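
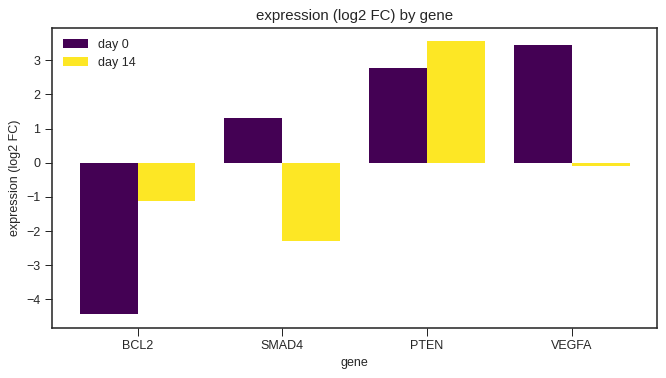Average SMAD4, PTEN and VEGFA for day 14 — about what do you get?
≈ 1

(-2 + 4 + 0) / 3 ≈ 1.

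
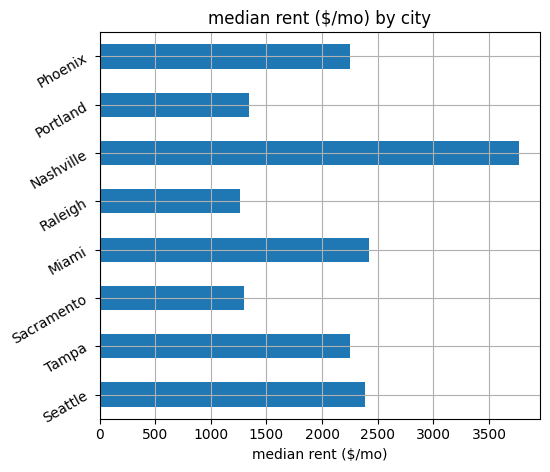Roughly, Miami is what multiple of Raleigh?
Miami ≈ 2500, Raleigh ≈ 1500; 2500/1500 ≈ 1.67.

≈ 1.67×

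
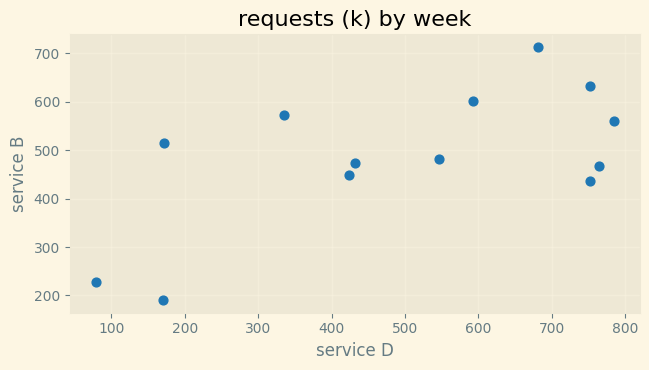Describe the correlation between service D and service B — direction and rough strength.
Points are positively correlated; moderate (|r| ≈ 0.6).

positive, moderate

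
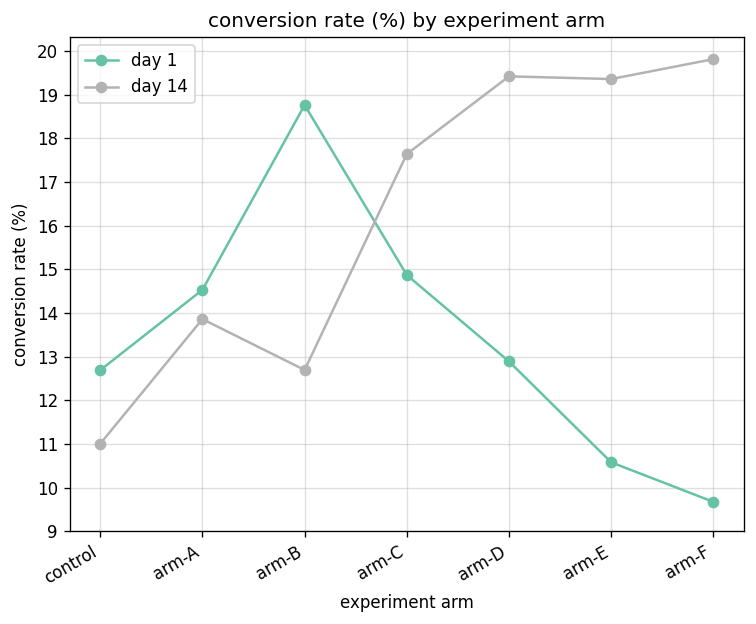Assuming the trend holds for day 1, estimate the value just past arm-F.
Last three: 13, 11, 10 → slope ≈ -1.5/step → next ≈ 8.5.

≈ 8.5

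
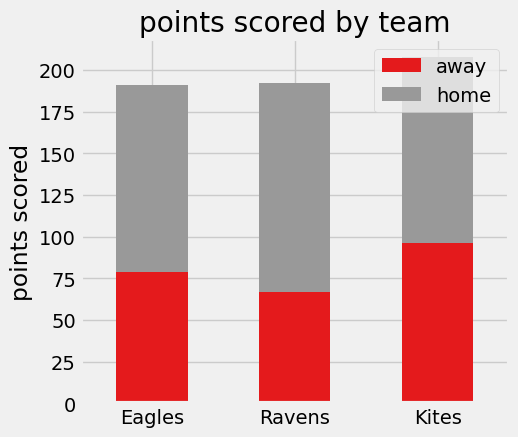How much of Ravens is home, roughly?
home top ≈ 200, bottom ≈ 60; segment ≈ 140.

≈ 140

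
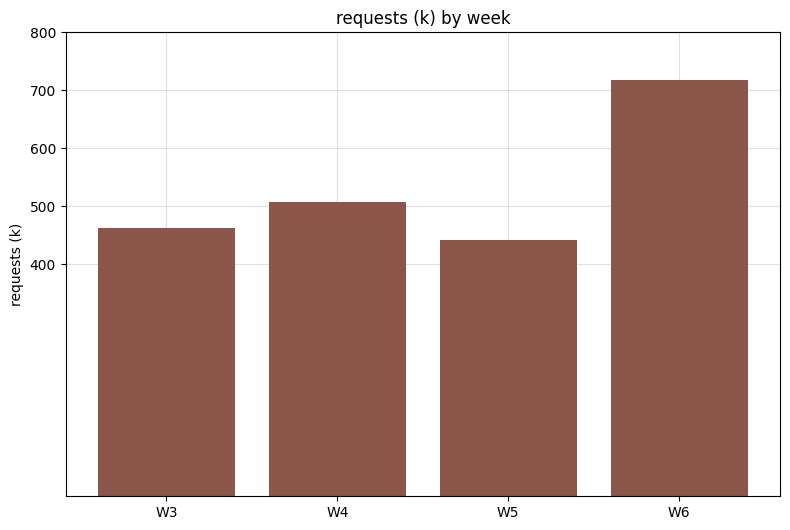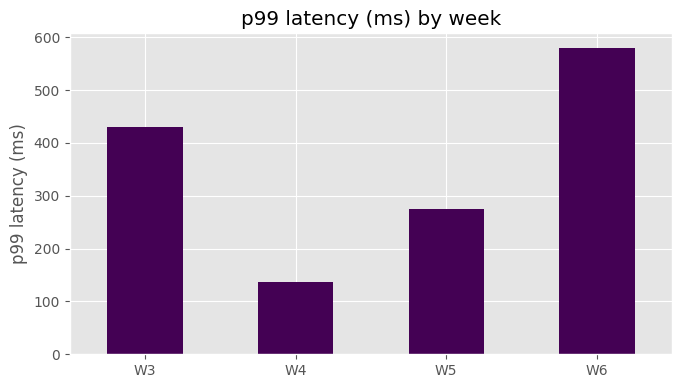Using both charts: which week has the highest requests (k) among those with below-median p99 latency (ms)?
Chart 2 median p99 latency (ms) ≈ 400; below-median weeks: W4, W5. Among those, W4 has the highest requests (k) (≈ 500).

W4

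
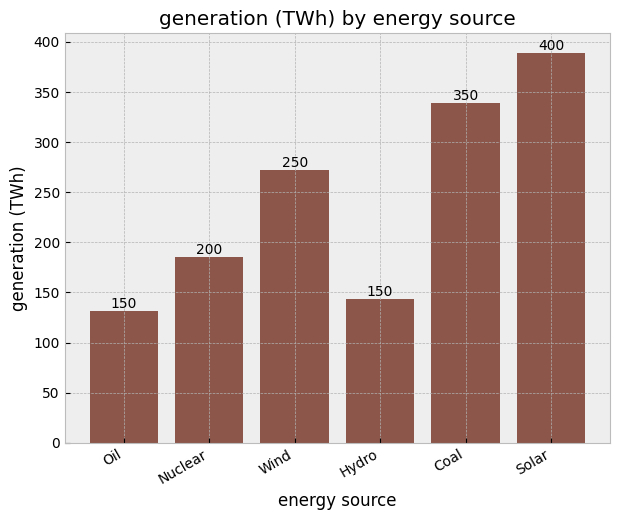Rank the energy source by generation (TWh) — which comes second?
Coal

Top 3: Solar ≈ 400, Coal ≈ 350, Wind ≈ 250.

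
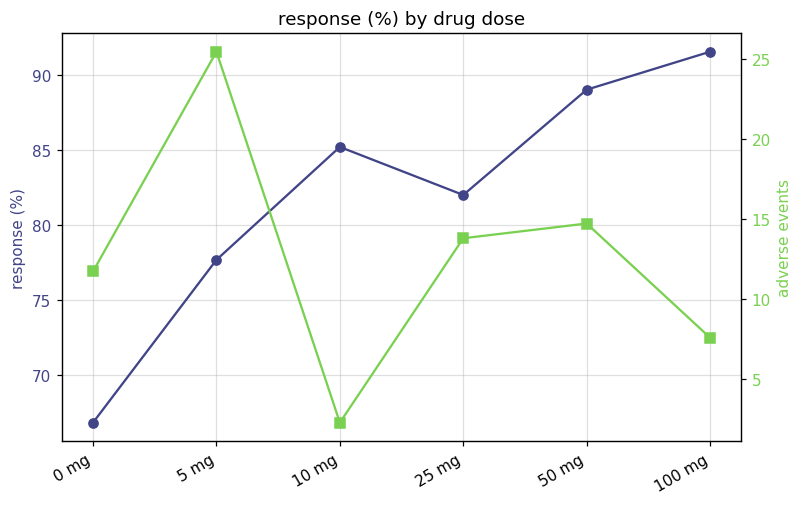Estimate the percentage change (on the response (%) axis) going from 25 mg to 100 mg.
25 mg ≈ 80, 100 mg ≈ 90; (90 − 80) / 80 ≈ +12.5%.

≈ +12.5%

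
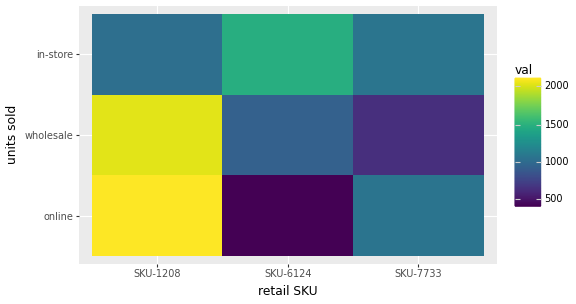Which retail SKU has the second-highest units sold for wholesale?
Top 3 for wholesale: SKU-1208 ≈ 2000, SKU-6124 ≈ 1000, SKU-7733 ≈ 600.

SKU-6124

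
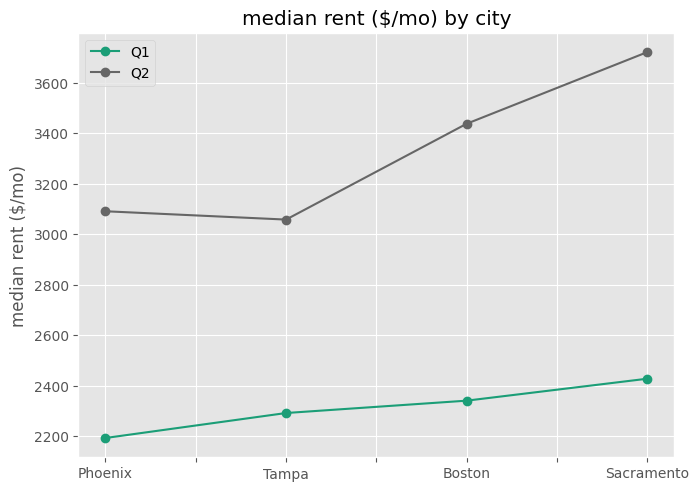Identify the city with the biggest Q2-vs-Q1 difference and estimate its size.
Sacramento, ≈ 1400 $/mo

Sacramento: Q2 ≈ 3800, Q1 ≈ 2400 → gap ≈ 1400. Next-largest (Boston) is only ≈ 1000.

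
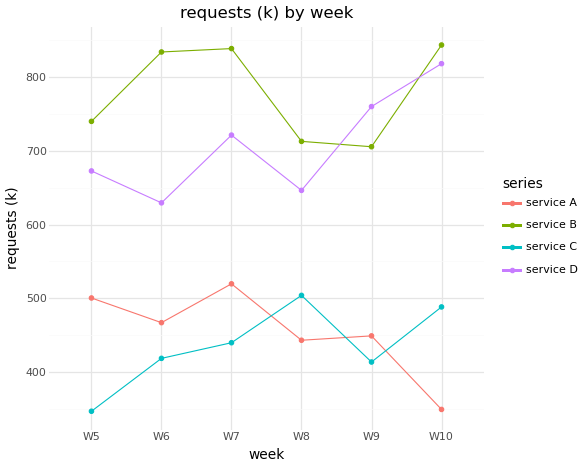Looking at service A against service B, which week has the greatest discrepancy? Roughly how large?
W10, ≈ 500 k

W10: service A ≈ 350, service B ≈ 850 → gap ≈ 500. Next-largest (W6) is only ≈ 400.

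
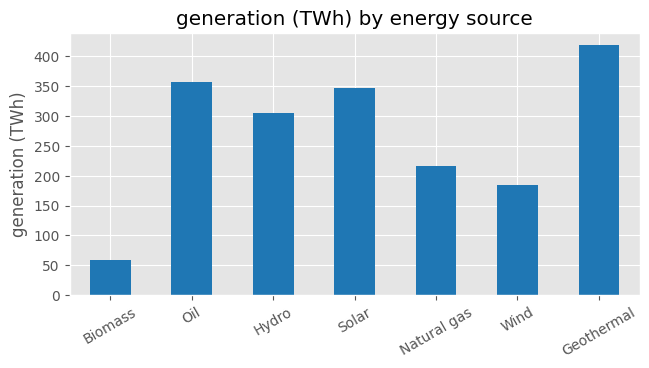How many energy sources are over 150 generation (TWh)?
Above 150: Oil, Hydro, Solar, Natural gas, Wind, Geothermal.

6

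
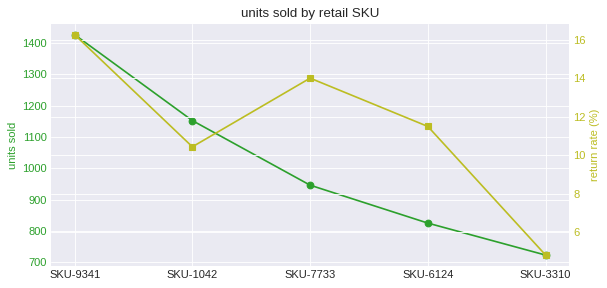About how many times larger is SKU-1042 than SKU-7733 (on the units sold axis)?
≈ 1.33×

SKU-1042 ≈ 1200, SKU-7733 ≈ 900; 1200/900 ≈ 1.33.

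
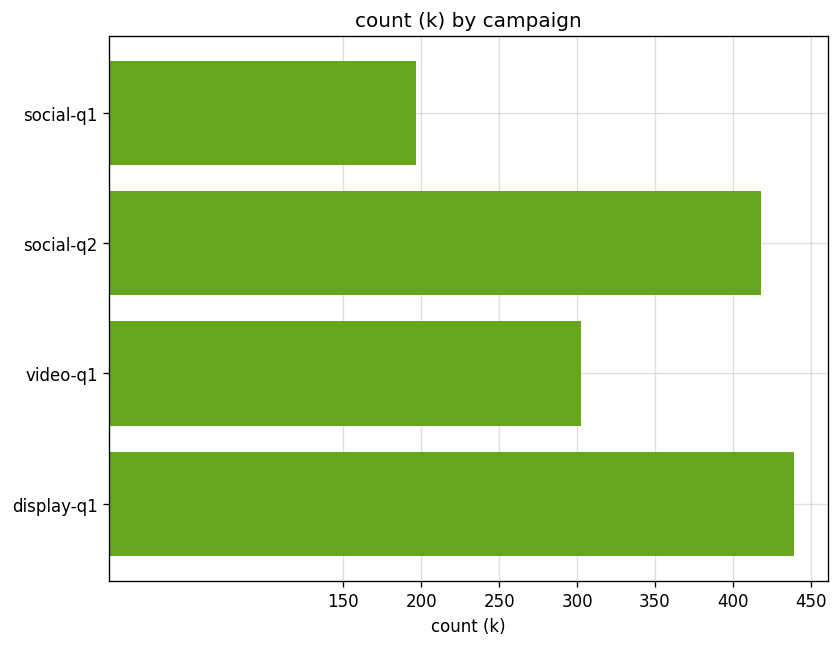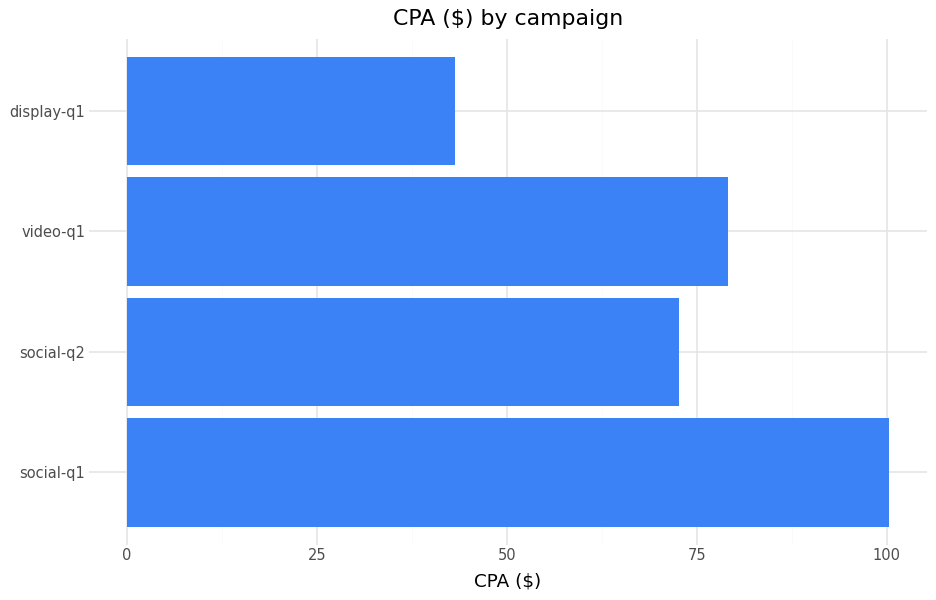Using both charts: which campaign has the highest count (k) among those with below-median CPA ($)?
display-q1

Chart 2 median CPA ($) ≈ 80; below-median campaigns: social-q2, display-q1. Among those, display-q1 has the highest count (k) (≈ 450).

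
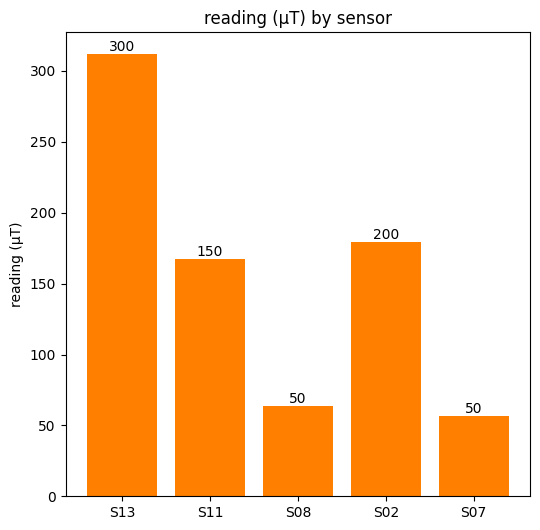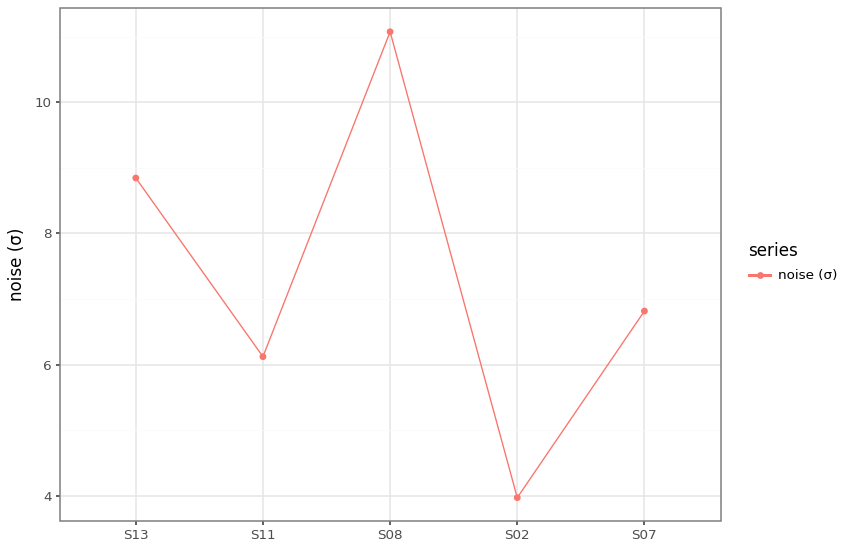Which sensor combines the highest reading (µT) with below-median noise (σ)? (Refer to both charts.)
Chart 2 median noise (σ) ≈ 6; below-median sensors: S11, S02. Among those, S02 has the highest reading (µT) (≈ 200).

S02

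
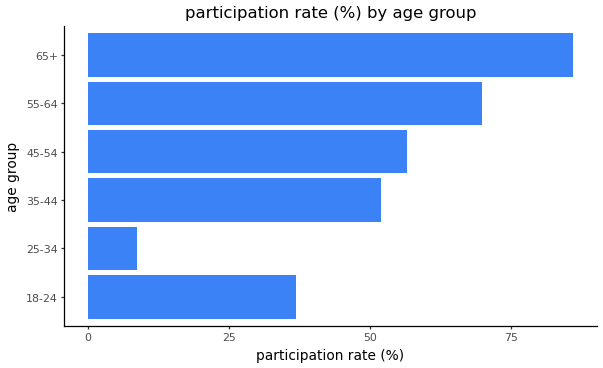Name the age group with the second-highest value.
55-64

Top 3: 65+ ≈ 90, 55-64 ≈ 70, 45-54 ≈ 60.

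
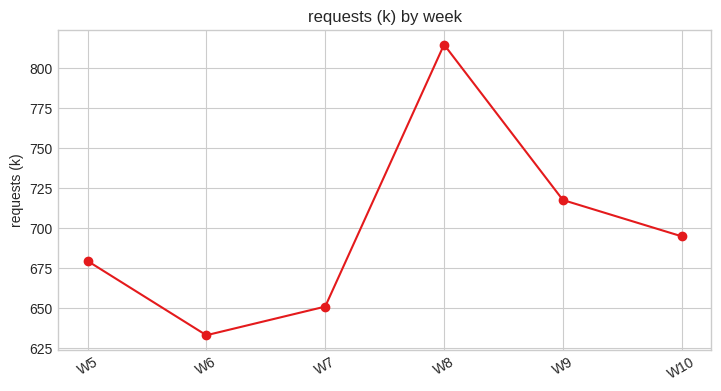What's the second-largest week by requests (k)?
Top 3: W8 ≈ 820, W9 ≈ 720, W10 ≈ 700.

W9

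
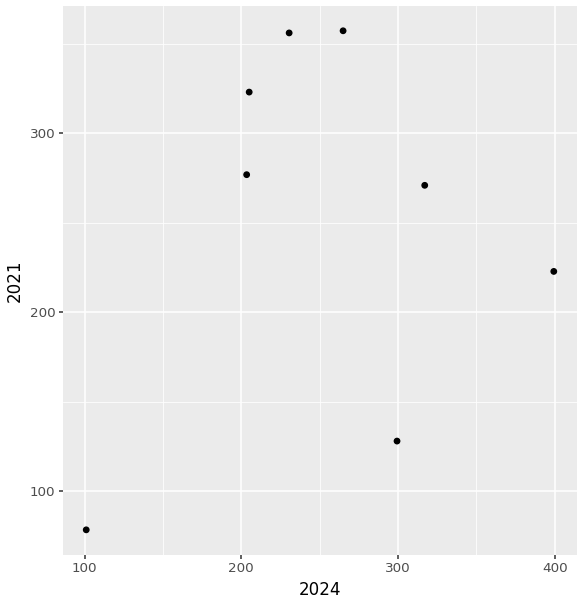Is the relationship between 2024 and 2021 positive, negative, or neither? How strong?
Points are roughly uncorrelated; weak (|r| ≈ 0.2).

no clear correlation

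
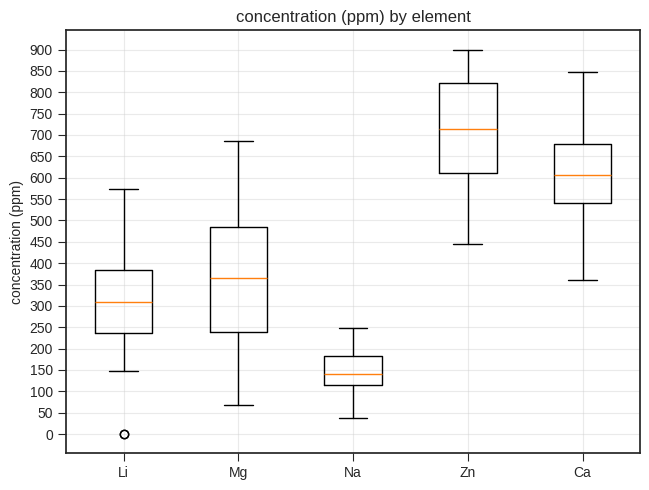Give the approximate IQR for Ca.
Q3 ≈ 700, Q1 ≈ 550; IQR ≈ 150.

≈ 150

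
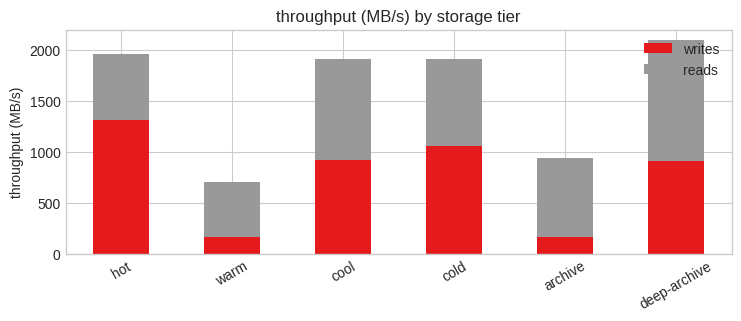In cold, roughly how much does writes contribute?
writes top ≈ 1000, bottom ≈ 0; segment ≈ 1000.

≈ 1000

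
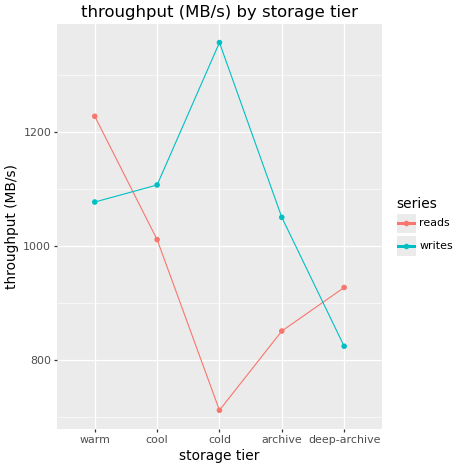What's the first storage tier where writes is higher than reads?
warm: writes ≈ 1100 vs reads ≈ 1200 (not yet); cool: writes ≈ 1100 vs reads ≈ 1000 (first crossover).

cool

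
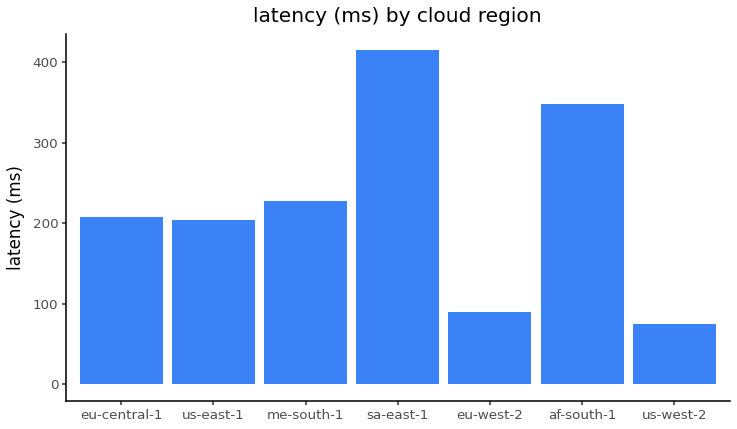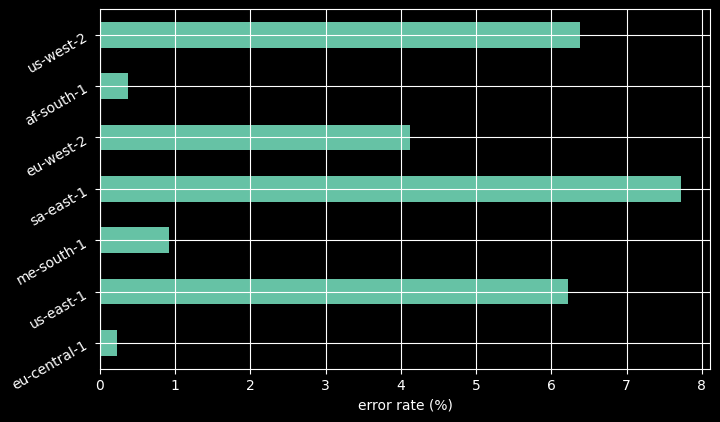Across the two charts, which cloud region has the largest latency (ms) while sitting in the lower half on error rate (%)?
af-south-1

Chart 2 median error rate (%) ≈ 4; below-median cloud regions: eu-central-1, me-south-1, af-south-1. Among those, af-south-1 has the highest latency (ms) (≈ 350).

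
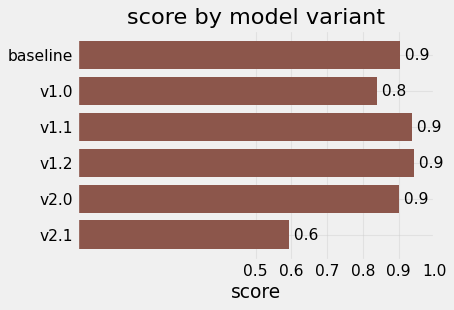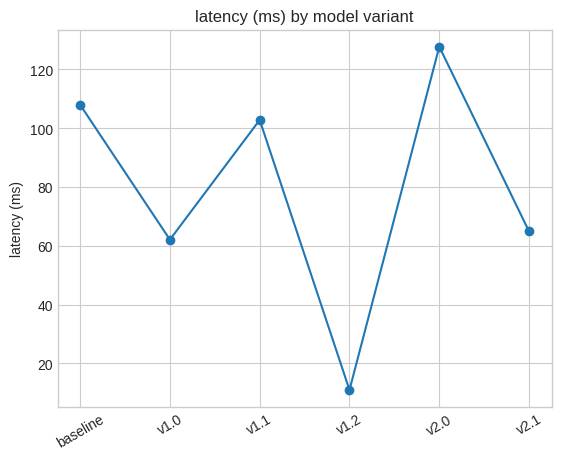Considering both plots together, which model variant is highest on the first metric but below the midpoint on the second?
v1.2

Chart 2 median latency (ms) ≈ 80; below-median model variants: v1.0, v1.2, v2.1. Among those, v1.2 has the highest score (≈ 0.9).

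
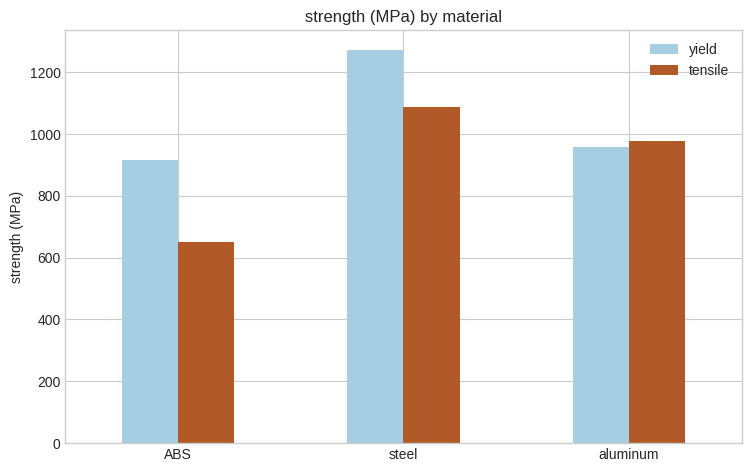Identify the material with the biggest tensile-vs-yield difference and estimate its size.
ABS, ≈ 400 MPa

ABS: tensile ≈ 600, yield ≈ 1000 → gap ≈ 400. Next-largest (steel) is only ≈ 200.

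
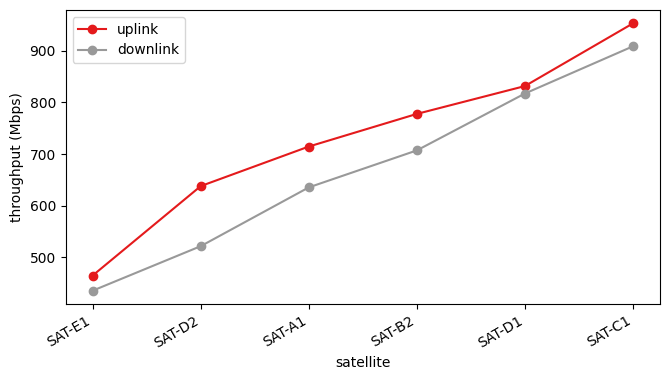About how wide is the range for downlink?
Max SAT-C1 ≈ 900, min SAT-E1 ≈ 450; range ≈ 450.

≈ 450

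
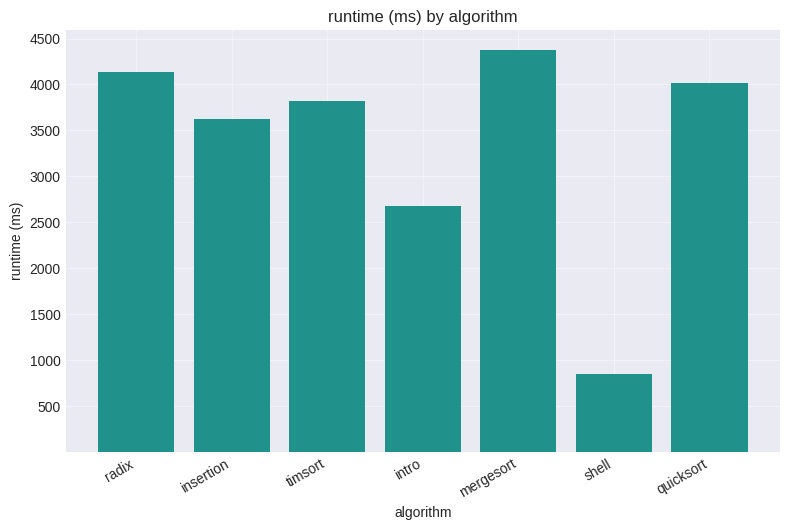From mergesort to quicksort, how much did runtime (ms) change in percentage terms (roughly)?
≈ -11.1%

mergesort ≈ 4500, quicksort ≈ 4000; (4000 − 4500) / 4500 ≈ -11.1%.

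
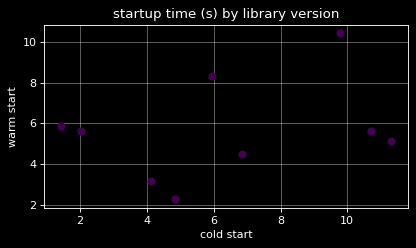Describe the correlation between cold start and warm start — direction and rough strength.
Points are positively correlated; weak (|r| ≈ 0.3).

positive, weak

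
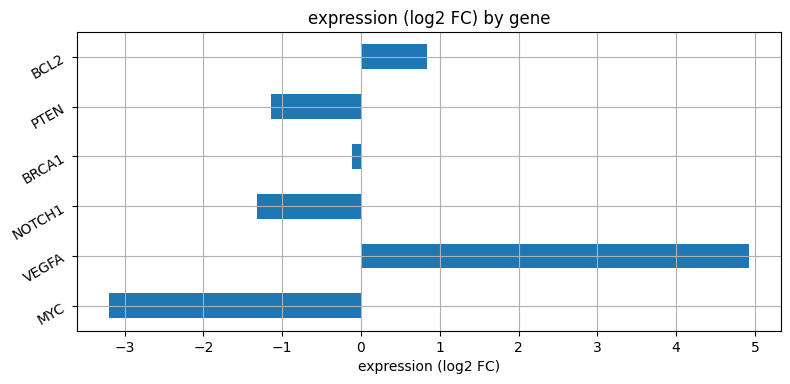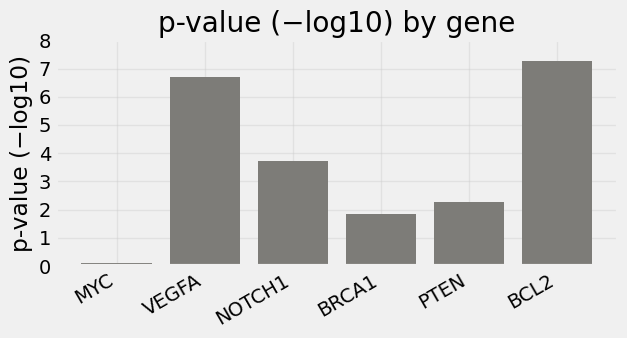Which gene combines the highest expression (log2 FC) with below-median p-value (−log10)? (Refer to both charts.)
Chart 2 median p-value (−log10) ≈ 3; below-median genes: MYC, BRCA1, PTEN. Among those, BRCA1 has the highest expression (log2 FC) (≈ 0).

BRCA1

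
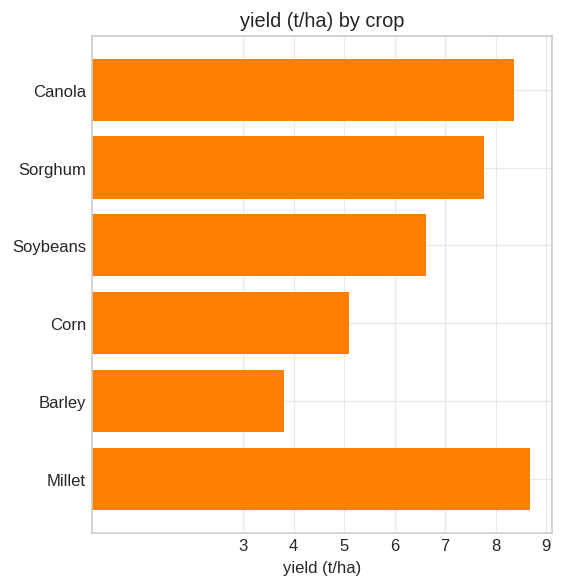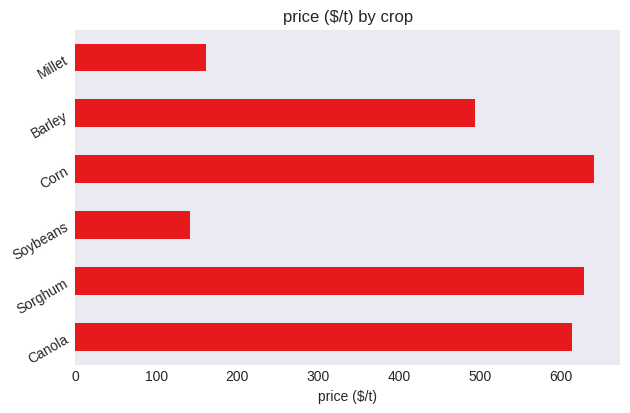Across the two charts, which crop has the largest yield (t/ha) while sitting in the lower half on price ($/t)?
Chart 2 median price ($/t) ≈ 600; below-median crops: Soybeans, Barley, Millet. Among those, Millet has the highest yield (t/ha) (≈ 9).

Millet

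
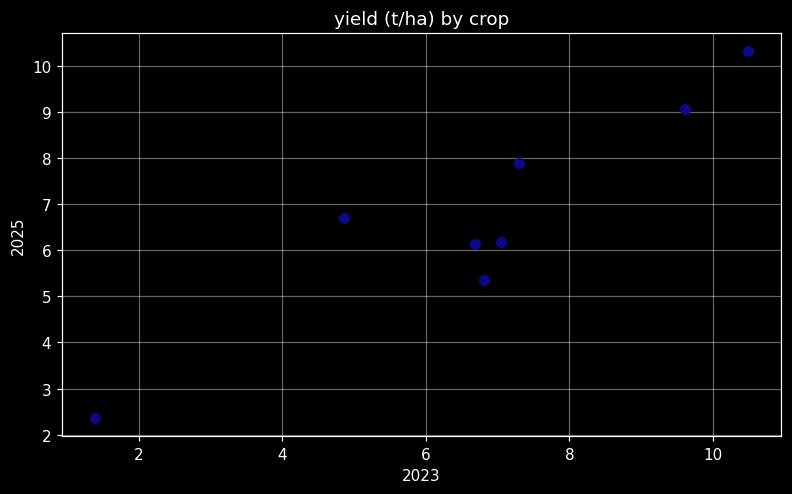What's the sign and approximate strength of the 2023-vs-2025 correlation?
positive, strong

Points are positively correlated; strong (|r| ≈ 0.9).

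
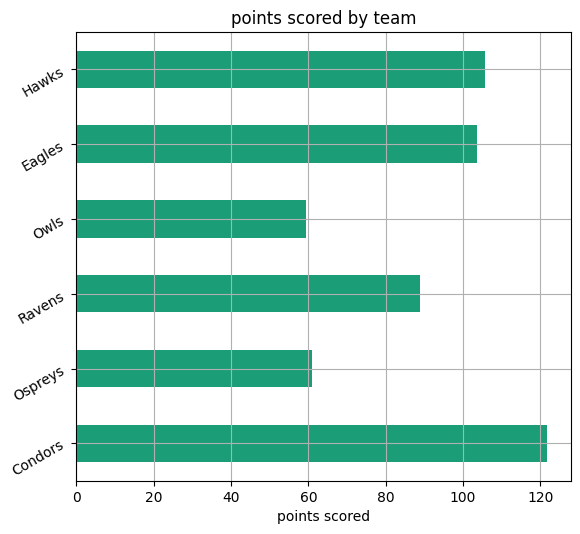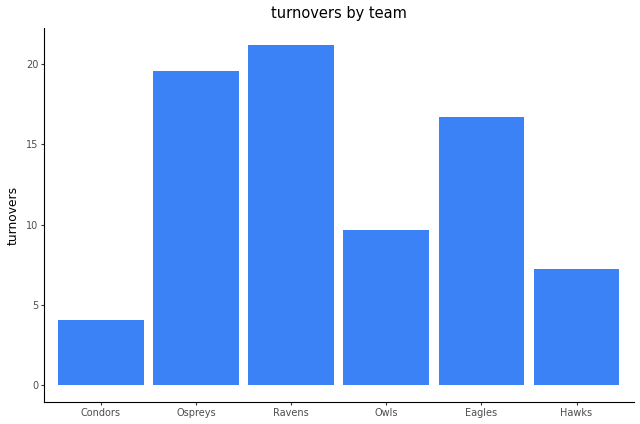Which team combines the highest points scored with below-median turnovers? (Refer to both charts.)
Chart 2 median turnovers ≈ 14; below-median teams: Condors, Owls, Hawks. Among those, Condors has the highest points scored (≈ 120).

Condors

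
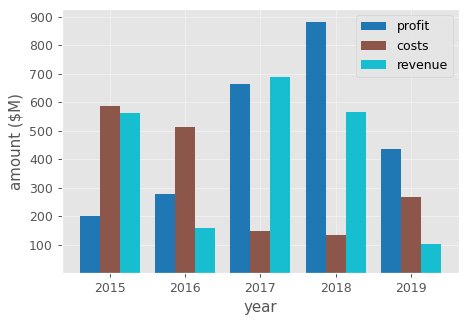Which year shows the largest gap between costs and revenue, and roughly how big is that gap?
2017, ≈ 600 $M

2017: costs ≈ 100, revenue ≈ 700 → gap ≈ 600. Next-largest (2018) is only ≈ 500.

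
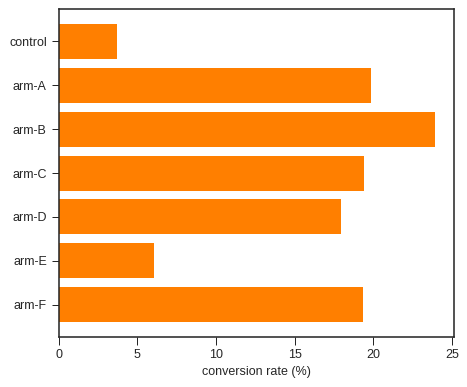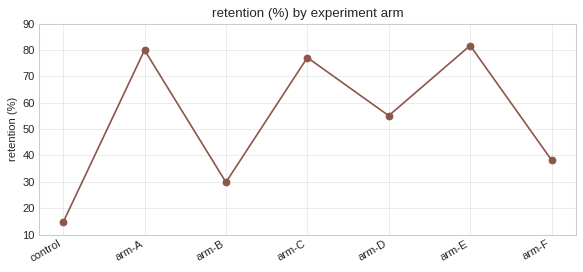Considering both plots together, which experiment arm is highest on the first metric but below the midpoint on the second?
Chart 2 median retention (%) ≈ 60; below-median experiment arms: control, arm-B, arm-F. Among those, arm-B has the highest conversion rate (%) (≈ 25).

arm-B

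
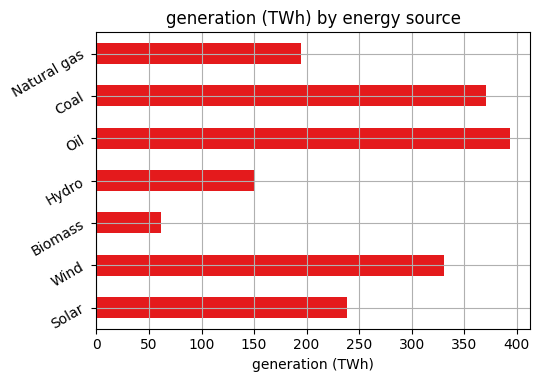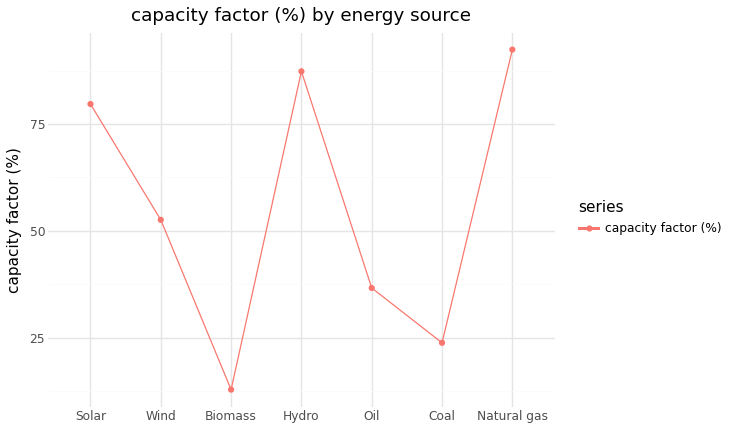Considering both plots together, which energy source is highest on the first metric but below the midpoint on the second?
Chart 2 median capacity factor (%) ≈ 50; below-median energy sources: Biomass, Oil, Coal. Among those, Oil has the highest generation (TWh) (≈ 400).

Oil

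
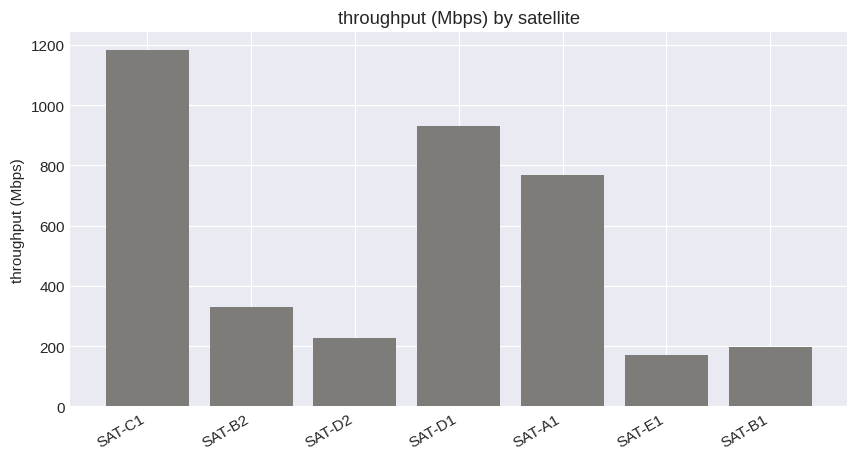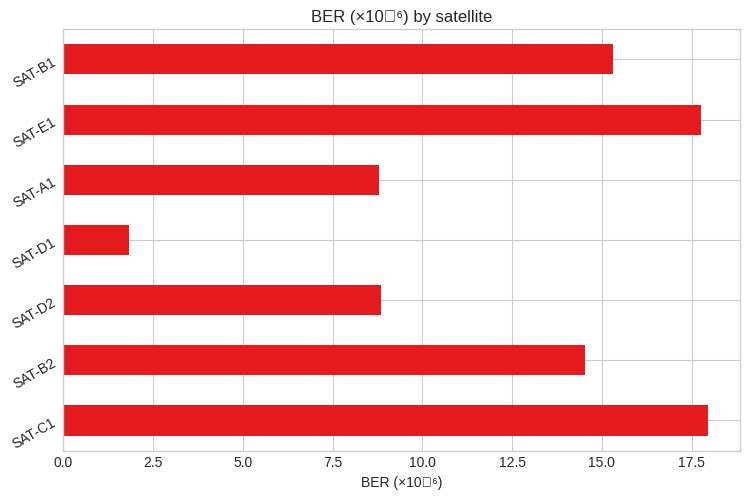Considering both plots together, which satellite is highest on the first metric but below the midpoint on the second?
SAT-D1

Chart 2 median BER (×10⁻⁶) ≈ 14; below-median satellites: SAT-D2, SAT-D1, SAT-A1. Among those, SAT-D1 has the highest throughput (Mbps) (≈ 1000).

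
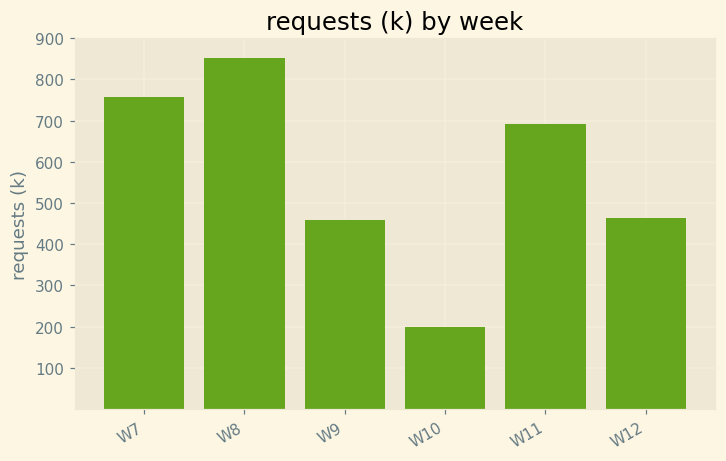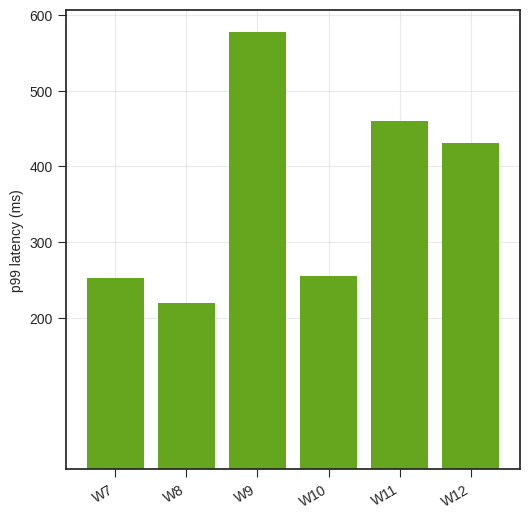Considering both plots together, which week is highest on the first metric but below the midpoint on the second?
W8

Chart 2 median p99 latency (ms) ≈ 300; below-median weeks: W7, W8, W10. Among those, W8 has the highest requests (k) (≈ 900).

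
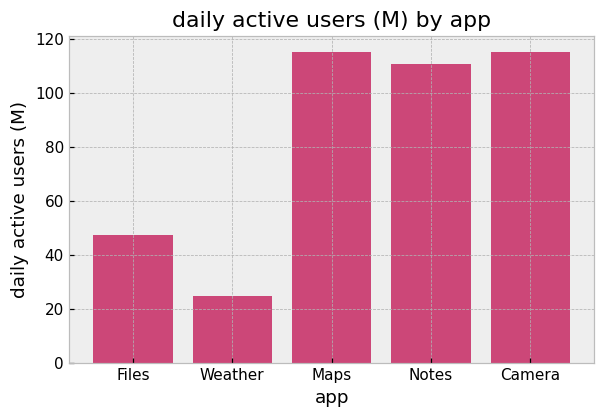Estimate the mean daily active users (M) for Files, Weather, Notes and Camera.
≈ 75

(50 + 20 + 110 + 120) / 4 ≈ 75.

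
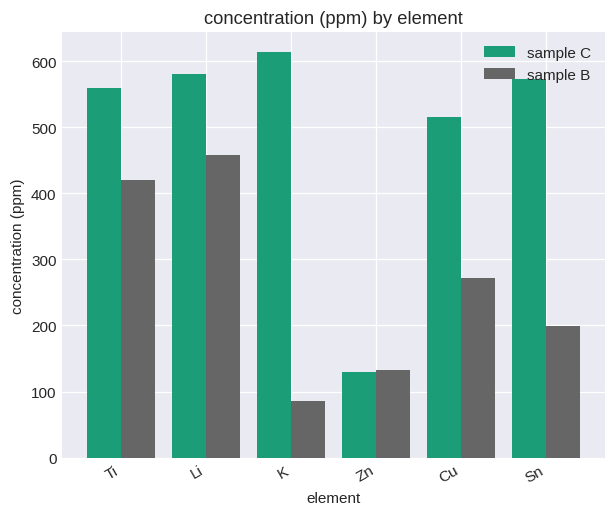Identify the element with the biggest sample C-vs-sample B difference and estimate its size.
K: sample C ≈ 600, sample B ≈ 100 → gap ≈ 500. Next-largest (Sn) is only ≈ 400.

K, ≈ 500 ppm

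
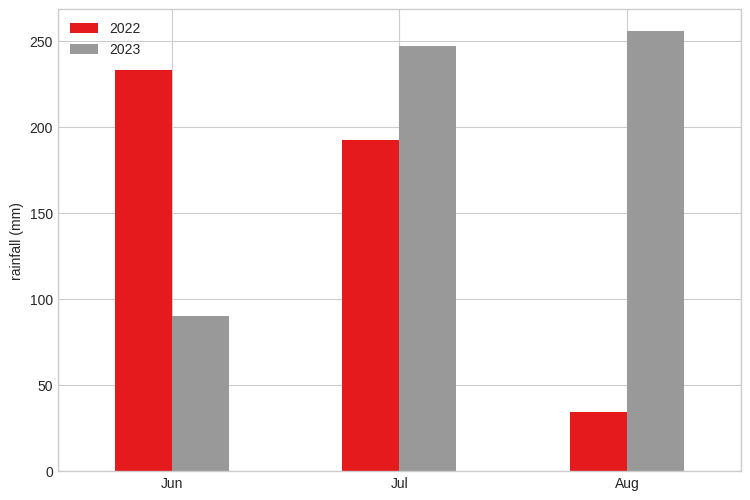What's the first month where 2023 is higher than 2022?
Jul

Jun: 2023 ≈ 100 vs 2022 ≈ 225 (not yet); Jul: 2023 ≈ 250 vs 2022 ≈ 200 (first crossover).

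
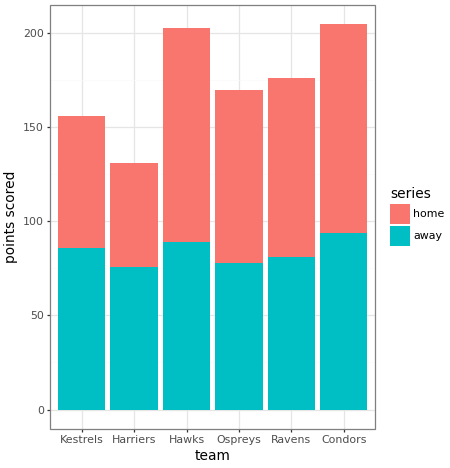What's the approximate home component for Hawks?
≈ 120

home top ≈ 200, bottom ≈ 80; segment ≈ 120.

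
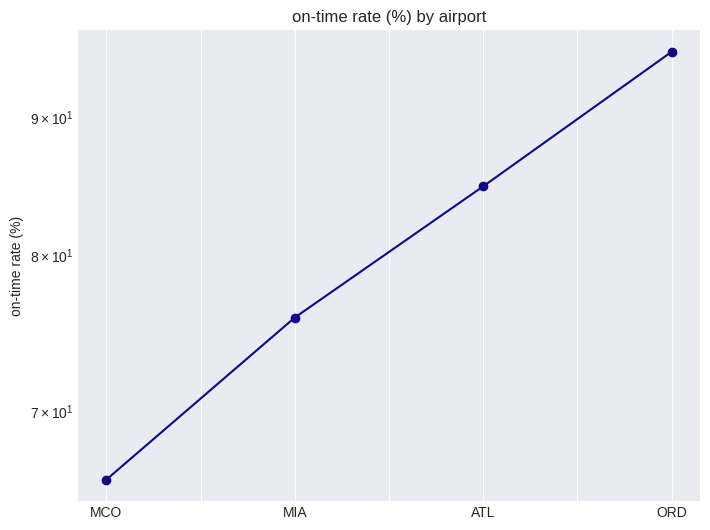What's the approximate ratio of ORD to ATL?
≈ 1.12×

ORD ≈ 95, ATL ≈ 85; 95/85 ≈ 1.12.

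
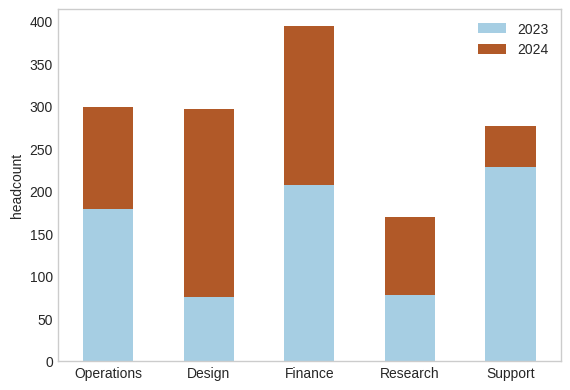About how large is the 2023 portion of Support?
≈ 250

2023 top ≈ 250, bottom ≈ 0; segment ≈ 250.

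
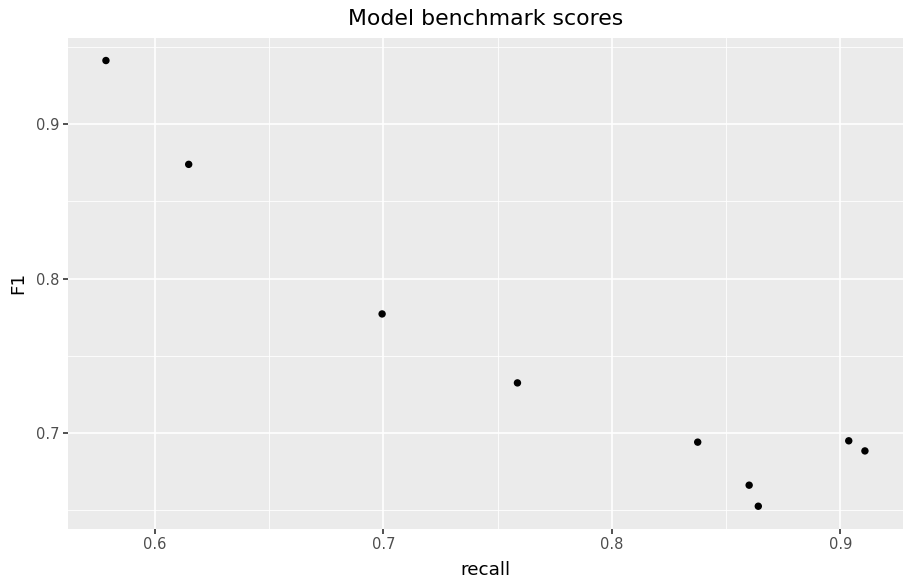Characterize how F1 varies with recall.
negative, strong

Points are negatively correlated; strong (|r| ≈ 0.9).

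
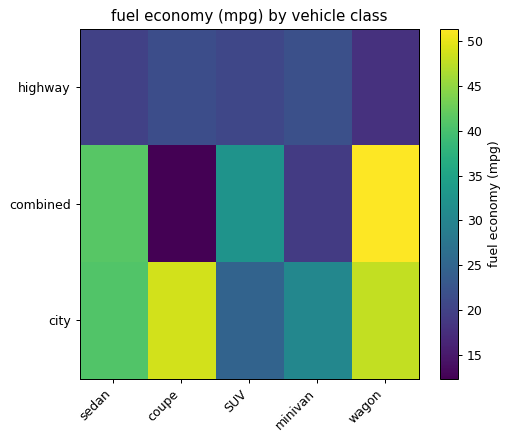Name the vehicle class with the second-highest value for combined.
sedan

Top 3 for combined: wagon ≈ 50, sedan ≈ 40, SUV ≈ 30.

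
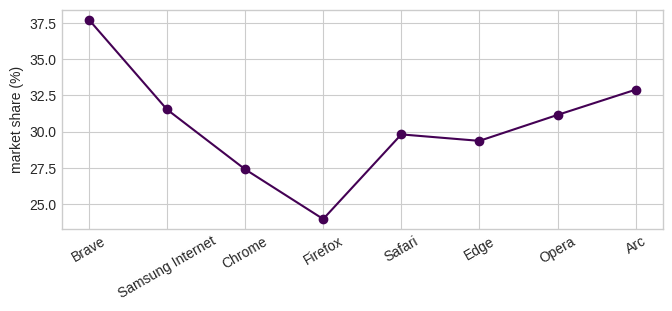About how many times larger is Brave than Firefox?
≈ 1.58×

Brave ≈ 38, Firefox ≈ 24; 38/24 ≈ 1.58.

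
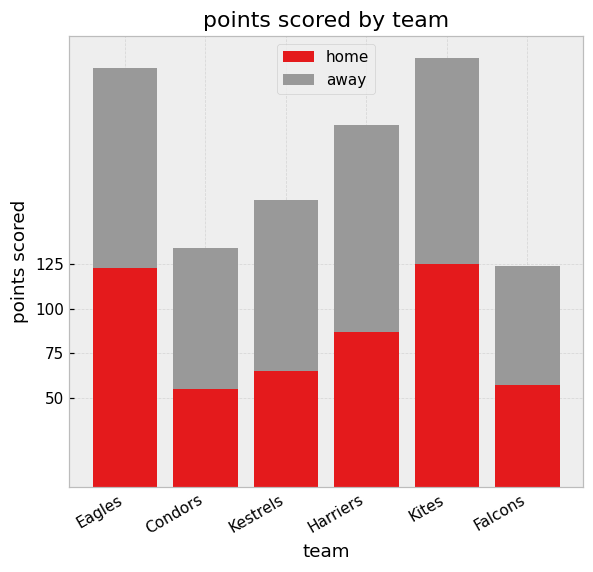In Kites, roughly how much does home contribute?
≈ 125

home top ≈ 125, bottom ≈ 0; segment ≈ 125.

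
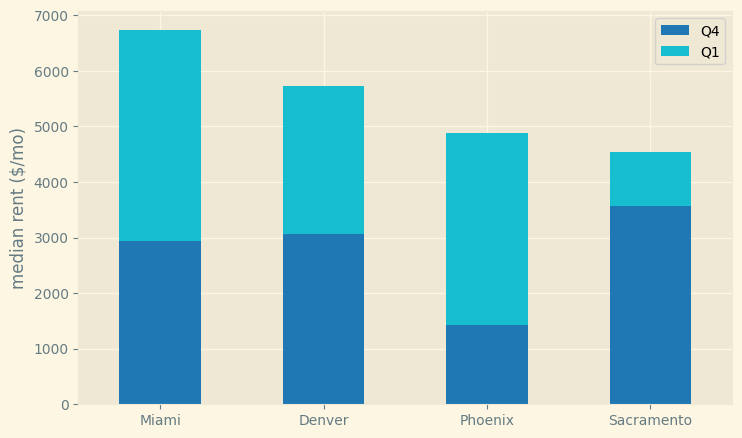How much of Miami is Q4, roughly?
≈ 3000

Q4 top ≈ 3000, bottom ≈ 0; segment ≈ 3000.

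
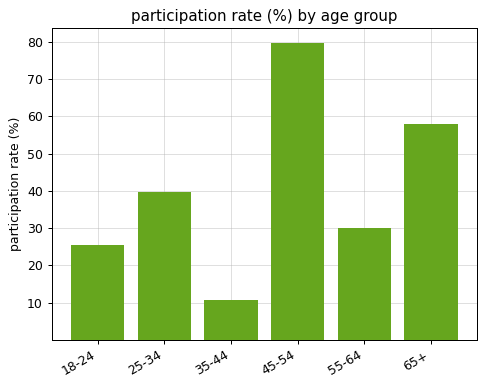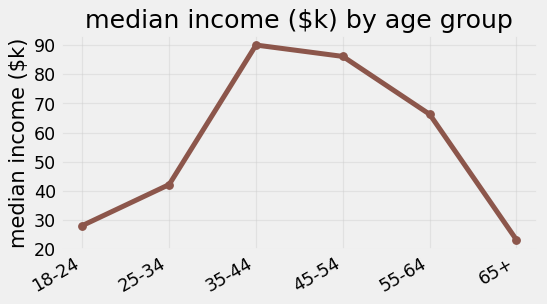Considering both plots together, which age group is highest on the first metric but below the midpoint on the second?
Chart 2 median median income ($k) ≈ 50; below-median age groups: 18-24, 25-34, 65+. Among those, 65+ has the highest participation rate (%) (≈ 60).

65+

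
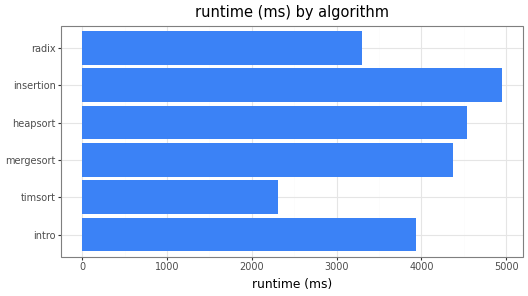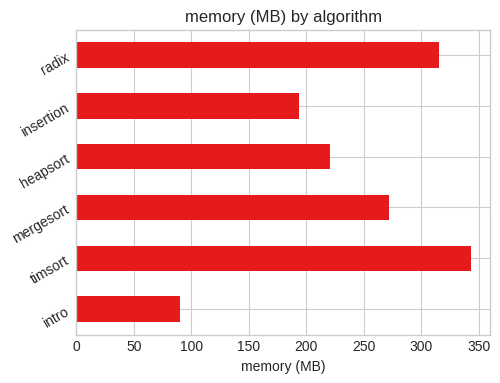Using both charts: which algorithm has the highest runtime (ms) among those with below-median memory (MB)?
Chart 2 median memory (MB) ≈ 250; below-median algorithms: intro, heapsort, insertion. Among those, insertion has the highest runtime (ms) (≈ 5000).

insertion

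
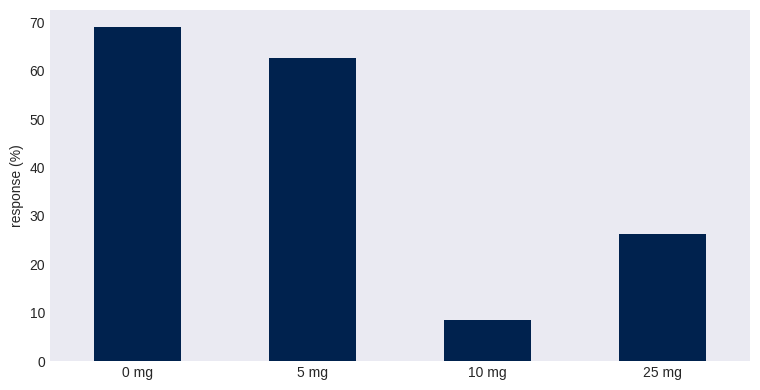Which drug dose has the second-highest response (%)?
5 mg

Top 3: 0 mg ≈ 70, 5 mg ≈ 60, 25 mg ≈ 30.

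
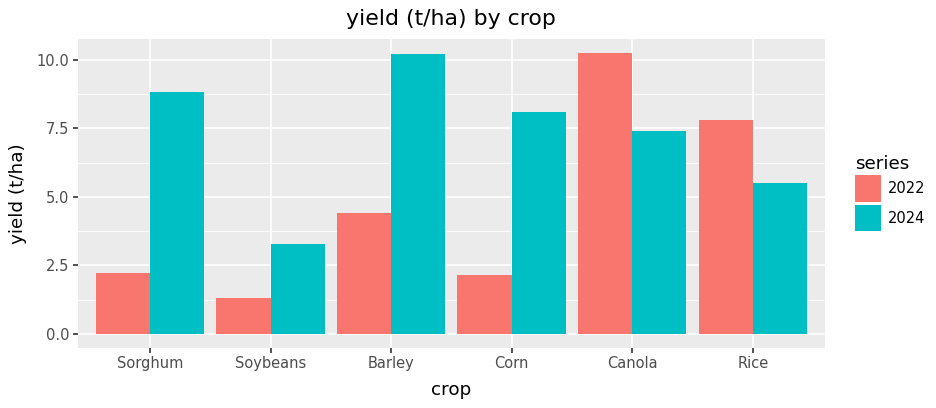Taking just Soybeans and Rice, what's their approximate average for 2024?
(3 + 6) / 2 ≈ 4.

≈ 4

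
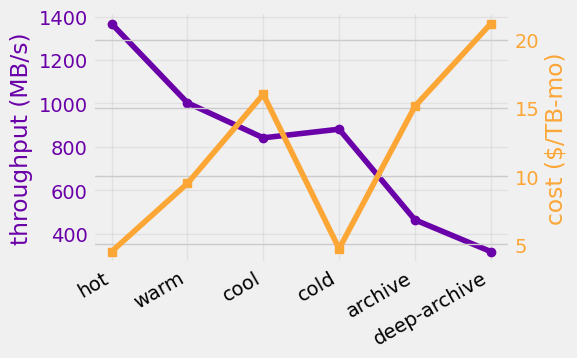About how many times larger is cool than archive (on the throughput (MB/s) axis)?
cool ≈ 800, archive ≈ 500; 800/500 ≈ 1.6.

≈ 1.6×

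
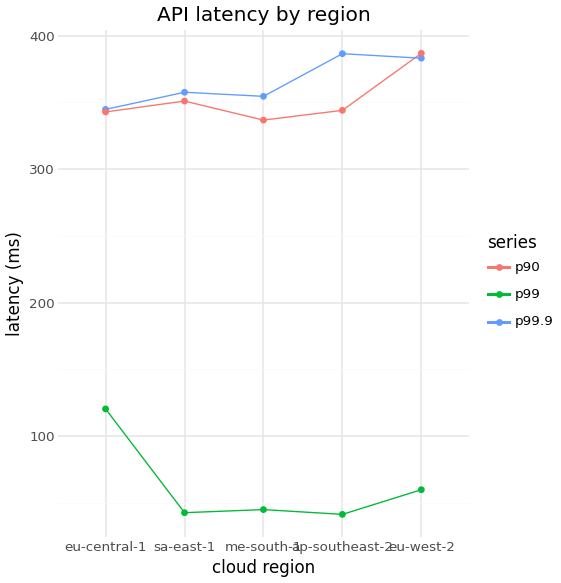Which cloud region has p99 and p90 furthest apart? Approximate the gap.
eu-west-2: p99 ≈ 50, p90 ≈ 400 → gap ≈ 350. Next-largest (sa-east-1) is only ≈ 300.

eu-west-2, ≈ 350 ms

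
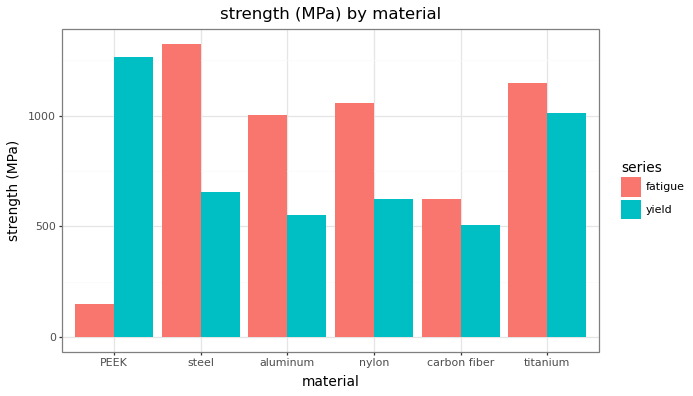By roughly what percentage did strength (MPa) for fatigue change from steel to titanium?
steel ≈ 1400, titanium ≈ 1200; (1200 − 1400) / 1400 ≈ -14.3%.

≈ -14.3%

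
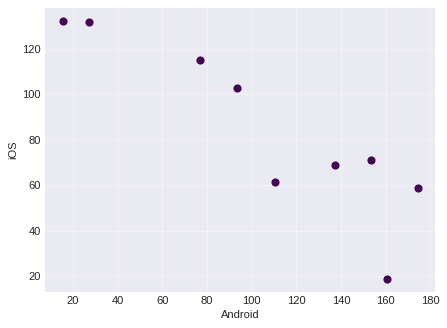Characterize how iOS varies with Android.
negative, strong

Points are negatively correlated; strong (|r| ≈ 0.9).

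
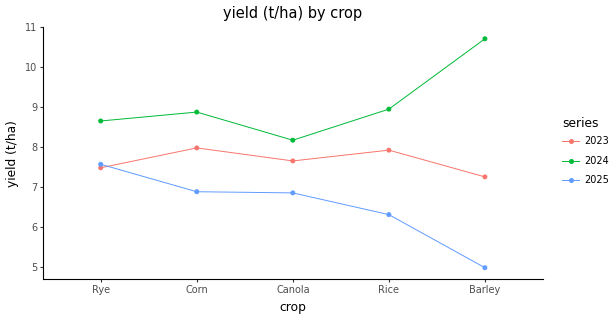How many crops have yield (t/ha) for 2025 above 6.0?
4

Above 6.0: Rye, Corn, Canola, Rice.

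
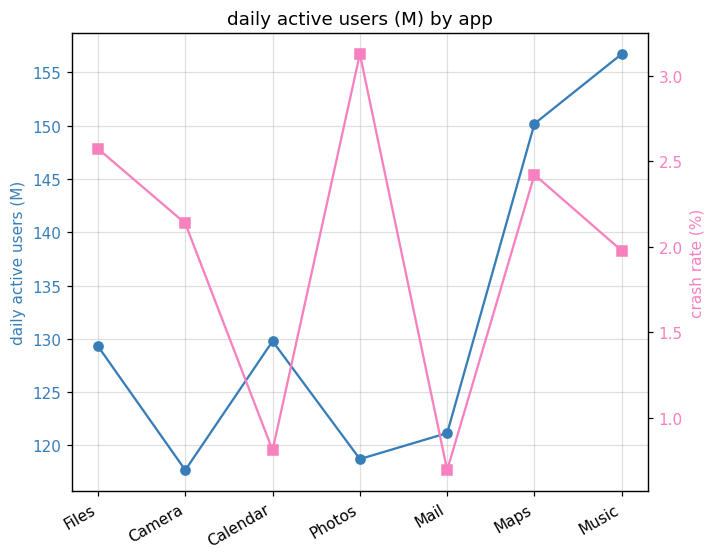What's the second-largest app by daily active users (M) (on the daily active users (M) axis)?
Maps

Top 3 (on the daily active users (M) axis): Music ≈ 155, Maps ≈ 150, Calendar ≈ 130.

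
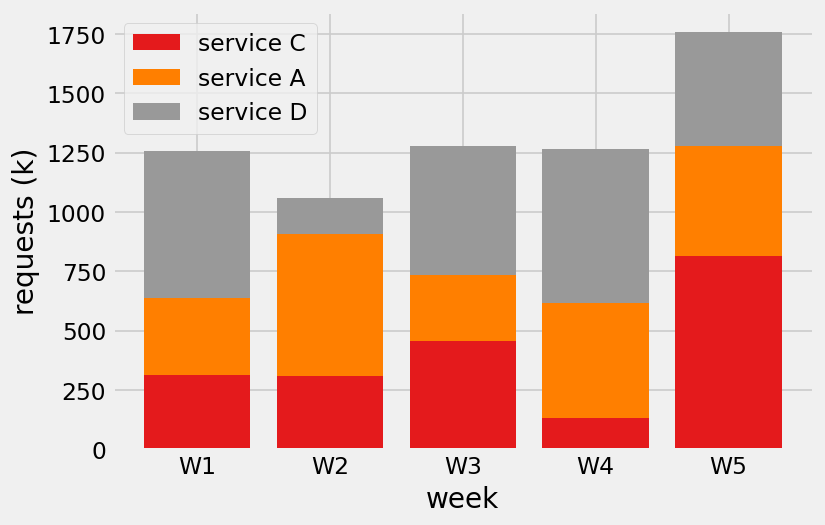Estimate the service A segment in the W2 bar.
service A top ≈ 1000, bottom ≈ 400; segment ≈ 600.

≈ 600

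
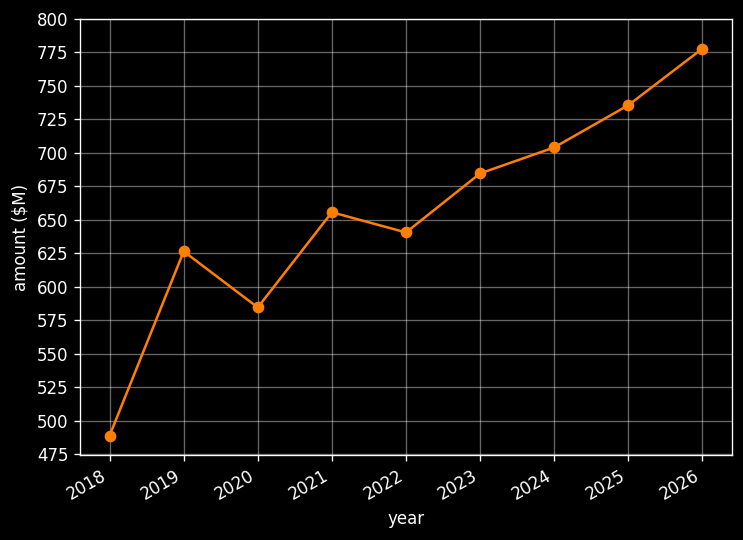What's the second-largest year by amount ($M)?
2025

Top 3: 2026 ≈ 775, 2025 ≈ 725, 2024 ≈ 700.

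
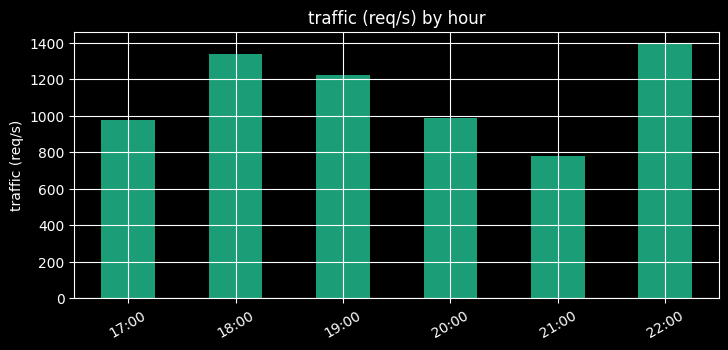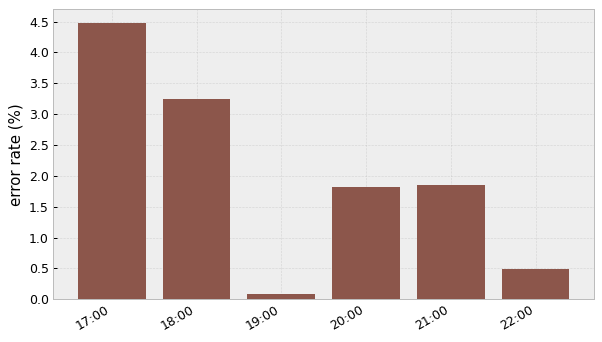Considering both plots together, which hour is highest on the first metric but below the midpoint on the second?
Chart 2 median error rate (%) ≈ 2; below-median hours: 19:00, 20:00, 22:00. Among those, 22:00 has the highest traffic (req/s) (≈ 1400).

22:00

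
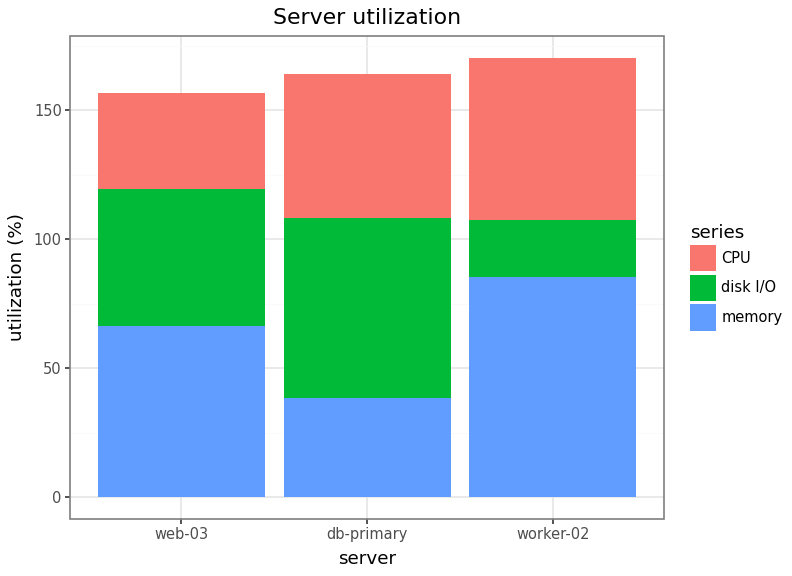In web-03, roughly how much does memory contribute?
memory top ≈ 60, bottom ≈ 0; segment ≈ 60.

≈ 60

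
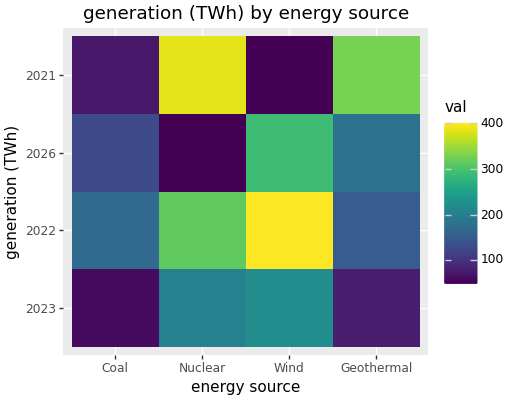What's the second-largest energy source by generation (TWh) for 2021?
Top 3 for 2021: Nuclear ≈ 400, Geothermal ≈ 350, Coal ≈ 50.

Geothermal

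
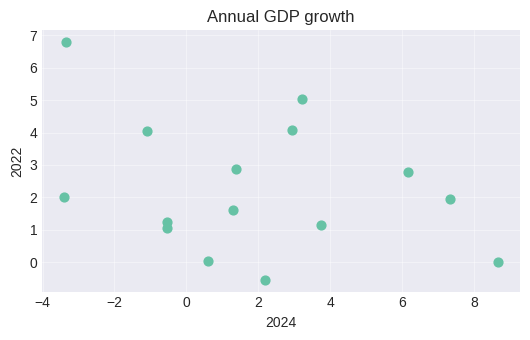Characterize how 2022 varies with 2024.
negative, weak

Points are negatively correlated; weak (|r| ≈ 0.3).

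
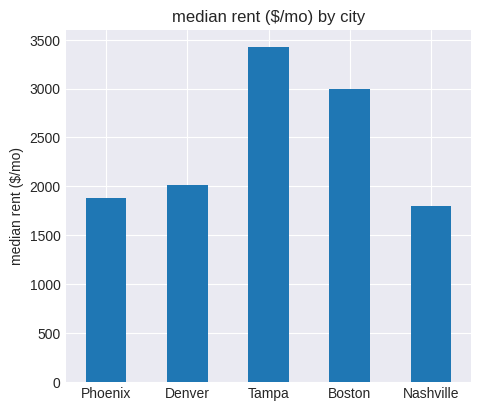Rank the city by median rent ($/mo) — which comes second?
Top 3: Tampa ≈ 3500, Boston ≈ 3000, Denver ≈ 2000.

Boston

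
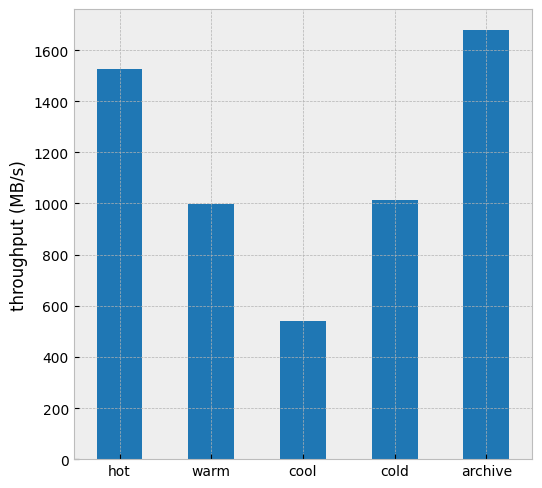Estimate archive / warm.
archive ≈ 1600, warm ≈ 1000; 1600/1000 ≈ 1.6.

≈ 1.6×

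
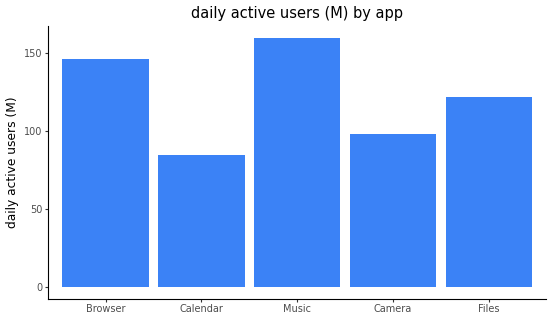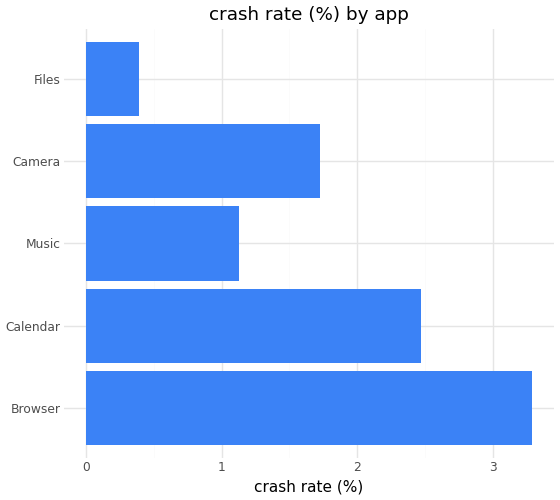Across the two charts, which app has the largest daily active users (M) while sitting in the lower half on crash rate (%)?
Chart 2 median crash rate (%) ≈ 1.5; below-median apps: Music, Files. Among those, Music has the highest daily active users (M) (≈ 160).

Music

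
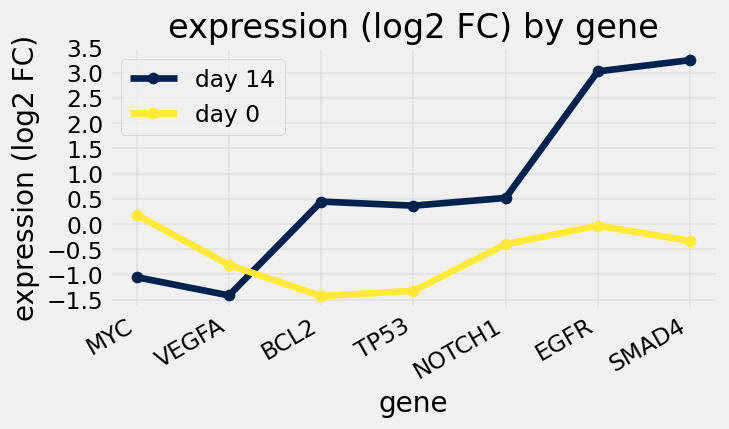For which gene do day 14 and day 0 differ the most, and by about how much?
SMAD4: day 14 ≈ 3.0, day 0 ≈ -0.5 → gap ≈ 3.5. Next-largest (EGFR) is only ≈ 3.0.

SMAD4, ≈ 3.5 log2 FC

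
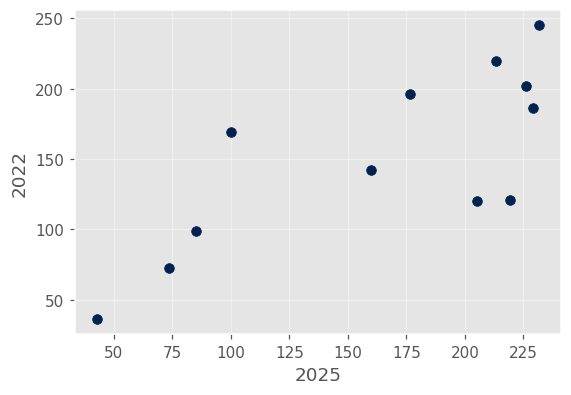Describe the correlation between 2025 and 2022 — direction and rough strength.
Points are positively correlated; strong (|r| ≈ 0.8).

positive, strong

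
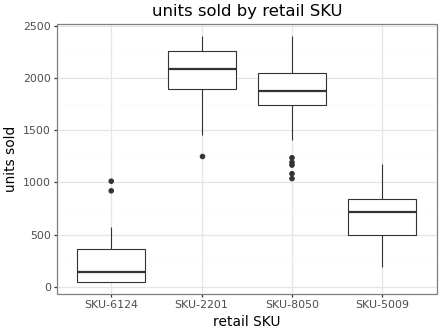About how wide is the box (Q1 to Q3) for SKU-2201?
Q3 ≈ 2200, Q1 ≈ 1800; IQR ≈ 400.

≈ 400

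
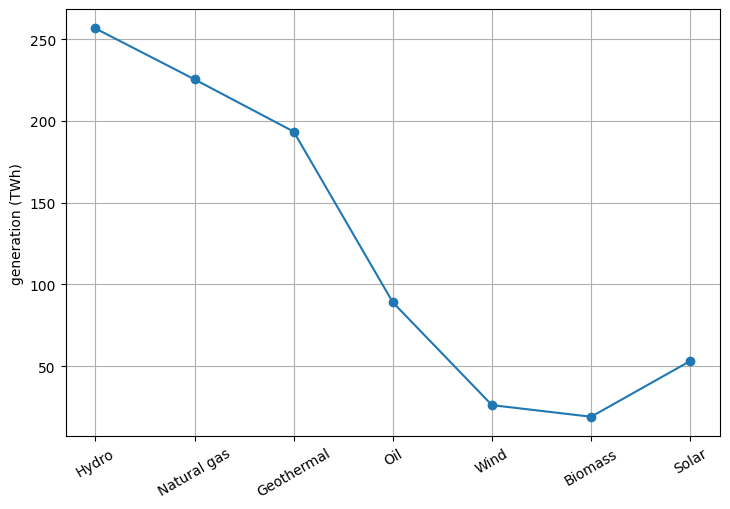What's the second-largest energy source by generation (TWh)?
Natural gas

Top 3: Hydro ≈ 260, Natural gas ≈ 220, Geothermal ≈ 200.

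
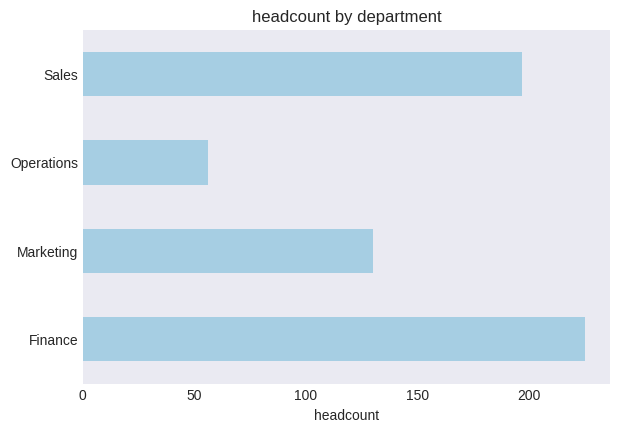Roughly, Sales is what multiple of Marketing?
≈ 1.67×

Sales ≈ 200, Marketing ≈ 120; 200/120 ≈ 1.67.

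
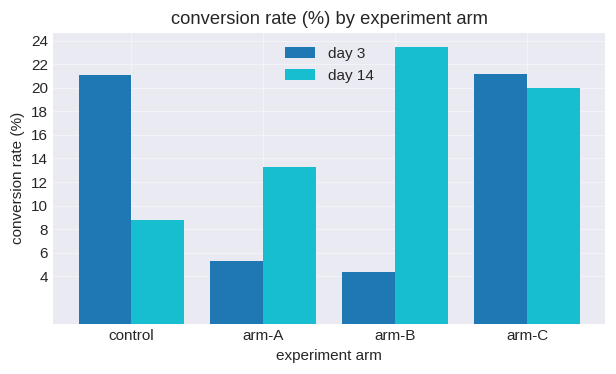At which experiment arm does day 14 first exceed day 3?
control: day 14 ≈ 8 vs day 3 ≈ 22 (not yet); arm-A: day 14 ≈ 14 vs day 3 ≈ 6 (first crossover).

arm-A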